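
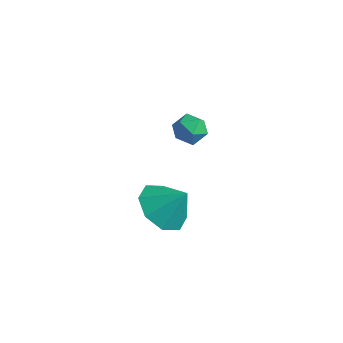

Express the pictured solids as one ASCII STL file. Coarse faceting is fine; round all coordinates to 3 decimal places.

solid 
facet normal -0.204 0.098 0.974
outer loop
vertex -1.546 0.445 -0.732
vertex -1.289 -0.234 -0.61
vertex -0.835 0.344 -0.573
endloop
endfacet
facet normal -0.048 0.731 0.681
outer loop
vertex -1.546 0.445 -0.732
vertex -0.835 0.344 -0.573
vertex -1.03 0.821 -1.099
endloop
endfacet
facet normal -0.511 0.847 0.150
outer loop
vertex -1.546 0.445 -0.732
vertex -1.03 0.821 -1.099
vertex -1.605 0.538 -1.46
endloop
endfacet
facet normal -0.951 0.288 0.114
outer loop
vertex -1.546 0.445 -0.732
vertex -1.605 0.538 -1.46
vertex -1.766 -0.114 -1.158
endloop
endfacet
facet normal -0.761 -0.176 0.624
outer loop
vertex -1.546 0.445 -0.732
vertex -1.766 -0.114 -1.158
vertex -1.289 -0.234 -0.61
endloop
endfacet
facet normal 0.606 0.688 0.400
outer loop
vertex -1.03 0.821 -1.099
vertex -0.835 0.344 -0.573
vertex -0.454 0.374 -1.202
endloop
endfacet
facet normal 0.354 -0.334 0.874
outer loop
vertex -0.835 0.344 -0.573
vertex -1.289 -0.234 -0.61
vertex -0.615 -0.278 -0.9
endloop
endfacet
facet normal -0.549 -0.778 0.307
outer loop
vertex -1.289 -0.234 -0.61
vertex -1.766 -0.114 -1.158
vertex -1.19 -0.561 -1.261
endloop
endfacet
facet normal -0.854 -0.029 -0.519
outer loop
vertex -1.766 -0.114 -1.158
vertex -1.605 0.538 -1.46
vertex -1.385 -0.084 -1.787
endloop
endfacet
facet normal -0.141 0.876 -0.461
outer loop
vertex -1.605 0.538 -1.46
vertex -1.03 0.821 -1.099
vertex -0.931 0.494 -1.75
endloop
endfacet
facet normal 0.951 -0.288 -0.114
outer loop
vertex -0.674 -0.185 -1.628
vertex -0.454 0.374 -1.202
vertex -0.615 -0.278 -0.9
endloop
endfacet
facet normal 0.511 -0.847 -0.150
outer loop
vertex -0.674 -0.185 -1.628
vertex -0.615 -0.278 -0.9
vertex -1.19 -0.561 -1.261
endloop
endfacet
facet normal 0.048 -0.731 -0.681
outer loop
vertex -0.674 -0.185 -1.628
vertex -1.19 -0.561 -1.261
vertex -1.385 -0.084 -1.787
endloop
endfacet
facet normal 0.204 -0.098 -0.974
outer loop
vertex -0.674 -0.185 -1.628
vertex -1.385 -0.084 -1.787
vertex -0.931 0.494 -1.75
endloop
endfacet
facet normal 0.761 0.176 -0.624
outer loop
vertex -0.674 -0.185 -1.628
vertex -0.931 0.494 -1.75
vertex -0.454 0.374 -1.202
endloop
endfacet
facet normal 0.854 0.029 0.519
outer loop
vertex -0.615 -0.278 -0.9
vertex -0.454 0.374 -1.202
vertex -0.835 0.344 -0.573
endloop
endfacet
facet normal 0.141 -0.876 0.461
outer loop
vertex -1.19 -0.561 -1.261
vertex -0.615 -0.278 -0.9
vertex -1.289 -0.234 -0.61
endloop
endfacet
facet normal -0.606 -0.688 -0.400
outer loop
vertex -1.385 -0.084 -1.787
vertex -1.19 -0.561 -1.261
vertex -1.766 -0.114 -1.158
endloop
endfacet
facet normal -0.354 0.334 -0.874
outer loop
vertex -0.931 0.494 -1.75
vertex -1.385 -0.084 -1.787
vertex -1.605 0.538 -1.46
endloop
endfacet
facet normal 0.549 0.778 -0.307
outer loop
vertex -0.454 0.374 -1.202
vertex -0.931 0.494 -1.75
vertex -1.03 0.821 -1.099
endloop
endfacet
facet normal -0.565 -0.315 -0.763
outer loop
vertex 2.27 -4.194 -1.693
vertex 1.394 -4.09 -1.087
vertex 1.934 -3.449 -1.752
endloop
endfacet
facet normal 0.912 0.406 -0.062
outer loop
vertex 2.27 -4.194 -1.693
vertex 1.934 -3.449 -1.752
vertex 2.146 -3.67 -0.073
endloop
endfacet
facet normal -0.565 -0.316 -0.763
outer loop
vertex 1.934 -3.449 -1.752
vertex 1.394 -4.09 -1.087
vertex 1.282 -3.08 -1.422
endloop
endfacet
facet normal 0.510 0.859 0.049
outer loop
vertex 1.934 -3.449 -1.752
vertex 1.282 -3.08 -1.422
vertex 2.146 -3.67 -0.073
endloop
endfacet
facet normal -0.565 -0.316 -0.763
outer loop
vertex 1.282 -3.08 -1.422
vertex 1.394 -4.09 -1.087
vertex 0.696 -3.303 -0.896
endloop
endfacet
facet normal 0.007 0.918 0.397
outer loop
vertex 1.282 -3.08 -1.422
vertex 0.696 -3.303 -0.896
vertex 2.146 -3.67 -0.073
endloop
endfacet
facet normal -0.565 -0.316 -0.762
outer loop
vertex 0.696 -3.303 -0.896
vertex 1.394 -4.09 -1.087
vertex 0.519 -3.986 -0.481
endloop
endfacet
facet normal -0.302 0.551 0.778
outer loop
vertex 0.696 -3.303 -0.896
vertex 0.519 -3.986 -0.481
vertex 2.146 -3.67 -0.073
endloop
endfacet
facet normal -0.565 -0.316 -0.762
outer loop
vertex 0.519 -3.986 -0.481
vertex 1.394 -4.09 -1.087
vertex 0.854 -4.731 -0.421
endloop
endfacet
facet normal -0.238 -0.029 0.971
outer loop
vertex 0.519 -3.986 -0.481
vertex 0.854 -4.731 -0.421
vertex 2.146 -3.67 -0.073
endloop
endfacet
facet normal -0.565 -0.316 -0.762
outer loop
vertex 0.854 -4.731 -0.421
vertex 1.394 -4.09 -1.087
vertex 1.507 -5.1 -0.752
endloop
endfacet
facet normal 0.164 -0.482 0.861
outer loop
vertex 0.854 -4.731 -0.421
vertex 1.507 -5.1 -0.752
vertex 2.146 -3.67 -0.073
endloop
endfacet
facet normal -0.565 -0.316 -0.762
outer loop
vertex 1.507 -5.1 -0.752
vertex 1.394 -4.09 -1.087
vertex 2.093 -4.878 -1.278
endloop
endfacet
facet normal 0.666 -0.541 0.513
outer loop
vertex 1.507 -5.1 -0.752
vertex 2.093 -4.878 -1.278
vertex 2.146 -3.67 -0.073
endloop
endfacet
facet normal -0.565 -0.316 -0.762
outer loop
vertex 2.093 -4.878 -1.278
vertex 1.394 -4.09 -1.087
vertex 2.27 -4.194 -1.693
endloop
endfacet
facet normal 0.976 -0.173 0.131
outer loop
vertex 2.093 -4.878 -1.278
vertex 2.27 -4.194 -1.693
vertex 2.146 -3.67 -0.073
endloop
endfacet

endsolid


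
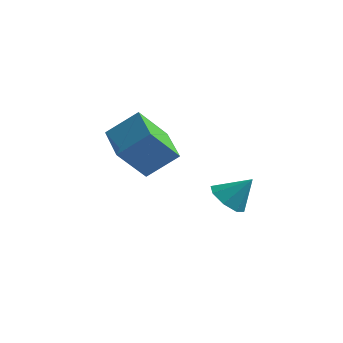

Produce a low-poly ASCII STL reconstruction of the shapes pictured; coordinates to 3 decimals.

solid 
facet normal -0.611 -0.279 -0.741
outer loop
vertex 2.723 2.936 -4.727
vertex 2.276 2.25 -4.101
vertex 2.11 3.239 -4.336
endloop
endfacet
facet normal 0.432 0.902 -0.021
outer loop
vertex 2.723 2.936 -4.727
vertex 2.11 3.239 -4.336
vertex 3.284 2.71 -2.879
endloop
endfacet
facet normal -0.611 -0.279 -0.741
outer loop
vertex 2.11 3.239 -4.336
vertex 2.276 2.25 -4.101
vertex 1.594 2.964 -3.807
endloop
endfacet
facet normal -0.080 0.914 0.397
outer loop
vertex 2.11 3.239 -4.336
vertex 1.594 2.964 -3.807
vertex 3.284 2.71 -2.879
endloop
endfacet
facet normal -0.611 -0.278 -0.741
outer loop
vertex 1.594 2.964 -3.807
vertex 2.276 2.25 -4.101
vertex 1.478 2.27 -3.451
endloop
endfacet
facet normal -0.369 0.472 0.801
outer loop
vertex 1.594 2.964 -3.807
vertex 1.478 2.27 -3.451
vertex 3.284 2.71 -2.879
endloop
endfacet
facet normal -0.611 -0.278 -0.741
outer loop
vertex 1.478 2.27 -3.451
vertex 2.276 2.25 -4.101
vertex 1.829 1.565 -3.476
endloop
endfacet
facet normal -0.261 -0.164 0.951
outer loop
vertex 1.478 2.27 -3.451
vertex 1.829 1.565 -3.476
vertex 3.284 2.71 -2.879
endloop
endfacet
facet normal -0.611 -0.278 -0.741
outer loop
vertex 1.829 1.565 -3.476
vertex 2.276 2.25 -4.101
vertex 2.442 1.261 -3.867
endloop
endfacet
facet normal 0.177 -0.623 0.762
outer loop
vertex 1.829 1.565 -3.476
vertex 2.442 1.261 -3.867
vertex 3.284 2.71 -2.879
endloop
endfacet
facet normal -0.611 -0.278 -0.741
outer loop
vertex 2.442 1.261 -3.867
vertex 2.276 2.25 -4.101
vertex 2.958 1.537 -4.396
endloop
endfacet
facet normal 0.692 -0.636 0.343
outer loop
vertex 2.442 1.261 -3.867
vertex 2.958 1.537 -4.396
vertex 3.284 2.71 -2.879
endloop
endfacet
facet normal -0.611 -0.278 -0.741
outer loop
vertex 2.958 1.537 -4.396
vertex 2.276 2.25 -4.101
vertex 3.074 2.23 -4.752
endloop
endfacet
facet normal 0.979 -0.195 -0.060
outer loop
vertex 2.958 1.537 -4.396
vertex 3.074 2.23 -4.752
vertex 3.284 2.71 -2.879
endloop
endfacet
facet normal -0.611 -0.278 -0.741
outer loop
vertex 3.074 2.23 -4.752
vertex 2.276 2.25 -4.101
vertex 2.723 2.936 -4.727
endloop
endfacet
facet normal 0.872 0.441 -0.211
outer loop
vertex 3.074 2.23 -4.752
vertex 2.723 2.936 -4.727
vertex 3.284 2.71 -2.879
endloop
endfacet
facet normal -0.430 -0.473 0.769
outer loop
vertex 0.675 -2.836 2.126
vertex -0.518 -1.215 2.456
vertex -0.57 -3.524 1.006
endloop
endfacet
facet normal 0.585 -0.795 -0.162
outer loop
vertex 0.338 -2.525 -0.616
vertex 0.675 -2.836 2.126
vertex -0.57 -3.524 1.006
endloop
endfacet
facet normal -0.431 -0.473 0.769
outer loop
vertex -0.57 -3.524 1.006
vertex -0.518 -1.215 2.456
vertex -1.763 -1.902 1.336
endloop
endfacet
facet normal -0.688 -0.380 -0.619
outer loop
vertex -1.763 -1.902 1.336
vertex 0.338 -2.525 -0.616
vertex -0.57 -3.524 1.006
endloop
endfacet
facet normal 0.687 0.380 0.619
outer loop
vertex 0.675 -2.836 2.126
vertex 0.39 -0.216 0.834
vertex -0.518 -1.215 2.456
endloop
endfacet
facet normal 0.584 -0.795 -0.162
outer loop
vertex 1.583 -1.838 0.504
vertex 0.675 -2.836 2.126
vertex 0.338 -2.525 -0.616
endloop
endfacet
facet normal 0.688 0.380 0.619
outer loop
vertex 1.583 -1.838 0.504
vertex 0.39 -0.216 0.834
vertex 0.675 -2.836 2.126
endloop
endfacet
facet normal -0.585 0.795 0.162
outer loop
vertex -0.518 -1.215 2.456
vertex 0.39 -0.216 0.834
vertex -1.763 -1.902 1.336
endloop
endfacet
facet normal -0.688 -0.380 -0.619
outer loop
vertex -0.855 -0.904 -0.286
vertex 0.338 -2.525 -0.616
vertex -1.763 -1.902 1.336
endloop
endfacet
facet normal -0.585 0.795 0.162
outer loop
vertex -1.763 -1.902 1.336
vertex 0.39 -0.216 0.834
vertex -0.855 -0.904 -0.286
endloop
endfacet
facet normal 0.430 0.473 -0.769
outer loop
vertex -0.855 -0.904 -0.286
vertex 1.583 -1.838 0.504
vertex 0.338 -2.525 -0.616
endloop
endfacet
facet normal 0.430 0.473 -0.769
outer loop
vertex 0.39 -0.216 0.834
vertex 1.583 -1.838 0.504
vertex -0.855 -0.904 -0.286
endloop
endfacet

endsolid


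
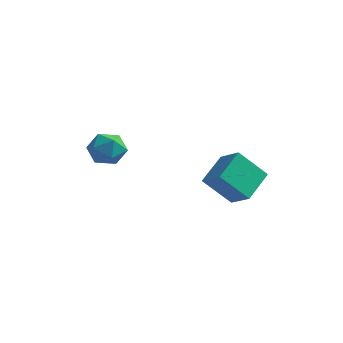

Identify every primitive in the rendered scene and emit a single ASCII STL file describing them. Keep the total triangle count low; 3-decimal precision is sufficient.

solid 
facet normal -0.793 0.325 -0.515
outer loop
vertex -0.197 -2.527 -1.96
vertex -0.116 -1.403 -1.375
vertex 0.602 -2.089 -2.914
endloop
endfacet
facet normal -0.064 -0.886 -0.460
outer loop
vertex 1.356 -2.397 -2.425
vertex -0.197 -2.527 -1.96
vertex 0.602 -2.089 -2.914
endloop
endfacet
facet normal -0.793 0.326 -0.515
outer loop
vertex 0.602 -2.089 -2.914
vertex -0.116 -1.403 -1.375
vertex 0.684 -0.964 -2.329
endloop
endfacet
facet normal 0.605 0.332 -0.724
outer loop
vertex 0.684 -0.964 -2.329
vertex 1.356 -2.397 -2.425
vertex 0.602 -2.089 -2.914
endloop
endfacet
facet normal -0.605 -0.333 0.723
outer loop
vertex -0.197 -2.527 -1.96
vertex 0.638 -1.711 -0.886
vertex -0.116 -1.403 -1.375
endloop
endfacet
facet normal -0.064 -0.885 -0.461
outer loop
vertex 0.556 -2.836 -1.471
vertex -0.197 -2.527 -1.96
vertex 1.356 -2.397 -2.425
endloop
endfacet
facet normal -0.606 -0.332 0.723
outer loop
vertex 0.556 -2.836 -1.471
vertex 0.638 -1.711 -0.886
vertex -0.197 -2.527 -1.96
endloop
endfacet
facet normal 0.063 0.885 0.460
outer loop
vertex -0.116 -1.403 -1.375
vertex 0.638 -1.711 -0.886
vertex 0.684 -0.964 -2.329
endloop
endfacet
facet normal 0.606 0.333 -0.723
outer loop
vertex 1.437 -1.273 -1.84
vertex 1.356 -2.397 -2.425
vertex 0.684 -0.964 -2.329
endloop
endfacet
facet normal 0.064 0.885 0.460
outer loop
vertex 0.684 -0.964 -2.329
vertex 0.638 -1.711 -0.886
vertex 1.437 -1.273 -1.84
endloop
endfacet
facet normal 0.793 -0.325 0.515
outer loop
vertex 1.437 -1.273 -1.84
vertex 0.556 -2.836 -1.471
vertex 1.356 -2.397 -2.425
endloop
endfacet
facet normal 0.793 -0.326 0.515
outer loop
vertex 0.638 -1.711 -0.886
vertex 0.556 -2.836 -1.471
vertex 1.437 -1.273 -1.84
endloop
endfacet
facet normal -0.373 0.603 0.705
outer loop
vertex -3.554 -2.792 -0.81
vertex -3.421 -3.273 -0.328
vertex -2.942 -2.796 -0.483
endloop
endfacet
facet normal -0.086 0.981 0.173
outer loop
vertex -3.554 -2.792 -0.81
vertex -2.942 -2.796 -0.483
vertex -2.97 -2.678 -1.167
endloop
endfacet
facet normal -0.420 0.798 -0.432
outer loop
vertex -3.554 -2.792 -0.81
vertex -2.97 -2.678 -1.167
vertex -3.466 -3.083 -1.433
endloop
endfacet
facet normal -0.912 0.308 -0.272
outer loop
vertex -3.554 -2.792 -0.81
vertex -3.466 -3.083 -1.433
vertex -3.745 -3.451 -0.915
endloop
endfacet
facet normal -0.883 0.187 0.431
outer loop
vertex -3.554 -2.792 -0.81
vertex -3.745 -3.451 -0.915
vertex -3.421 -3.273 -0.328
endloop
endfacet
facet normal 0.599 0.793 0.112
outer loop
vertex -2.97 -2.678 -1.167
vertex -2.942 -2.796 -0.483
vertex -2.475 -3.089 -0.905
endloop
endfacet
facet normal 0.136 0.180 0.974
outer loop
vertex -2.942 -2.796 -0.483
vertex -3.421 -3.273 -0.328
vertex -2.754 -3.457 -0.387
endloop
endfacet
facet normal -0.690 -0.493 0.530
outer loop
vertex -3.421 -3.273 -0.328
vertex -3.745 -3.451 -0.915
vertex -3.25 -3.862 -0.653
endloop
endfacet
facet normal -0.736 -0.298 -0.608
outer loop
vertex -3.745 -3.451 -0.915
vertex -3.466 -3.083 -1.433
vertex -3.278 -3.744 -1.337
endloop
endfacet
facet normal 0.060 0.496 -0.866
outer loop
vertex -3.466 -3.083 -1.433
vertex -2.97 -2.678 -1.167
vertex -2.799 -3.267 -1.492
endloop
endfacet
facet normal 0.912 -0.308 0.272
outer loop
vertex -2.666 -3.748 -1.01
vertex -2.475 -3.089 -0.905
vertex -2.754 -3.457 -0.387
endloop
endfacet
facet normal 0.420 -0.798 0.432
outer loop
vertex -2.666 -3.748 -1.01
vertex -2.754 -3.457 -0.387
vertex -3.25 -3.862 -0.653
endloop
endfacet
facet normal 0.086 -0.981 -0.173
outer loop
vertex -2.666 -3.748 -1.01
vertex -3.25 -3.862 -0.653
vertex -3.278 -3.744 -1.337
endloop
endfacet
facet normal 0.373 -0.603 -0.705
outer loop
vertex -2.666 -3.748 -1.01
vertex -3.278 -3.744 -1.337
vertex -2.799 -3.267 -1.492
endloop
endfacet
facet normal 0.883 -0.187 -0.431
outer loop
vertex -2.666 -3.748 -1.01
vertex -2.799 -3.267 -1.492
vertex -2.475 -3.089 -0.905
endloop
endfacet
facet normal 0.736 0.298 0.608
outer loop
vertex -2.754 -3.457 -0.387
vertex -2.475 -3.089 -0.905
vertex -2.942 -2.796 -0.483
endloop
endfacet
facet normal -0.060 -0.496 0.866
outer loop
vertex -3.25 -3.862 -0.653
vertex -2.754 -3.457 -0.387
vertex -3.421 -3.273 -0.328
endloop
endfacet
facet normal -0.599 -0.793 -0.112
outer loop
vertex -3.278 -3.744 -1.337
vertex -3.25 -3.862 -0.653
vertex -3.745 -3.451 -0.915
endloop
endfacet
facet normal -0.136 -0.180 -0.974
outer loop
vertex -2.799 -3.267 -1.492
vertex -3.278 -3.744 -1.337
vertex -3.466 -3.083 -1.433
endloop
endfacet
facet normal 0.690 0.493 -0.530
outer loop
vertex -2.475 -3.089 -0.905
vertex -2.799 -3.267 -1.492
vertex -2.97 -2.678 -1.167
endloop
endfacet

endsolid


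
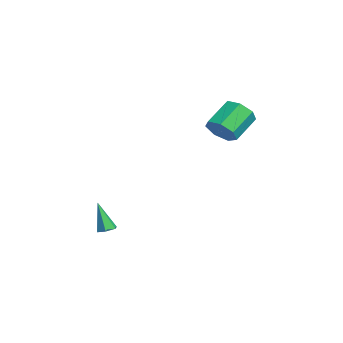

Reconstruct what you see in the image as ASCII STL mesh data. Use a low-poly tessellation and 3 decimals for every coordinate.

solid 
facet normal 0.509 -0.662 -0.550
outer loop
vertex -2.225 3.781 2.089
vertex -2.654 3.054 2.567
vertex -2.946 3.502 1.757
endloop
endfacet
facet normal 0.079 0.672 -0.736
outer loop
vertex -2.225 3.781 2.089
vertex -2.946 3.502 1.757
vertex -3.156 4.993 3.095
endloop
endfacet
facet normal 0.078 0.672 -0.737
outer loop
vertex -3.156 4.993 3.095
vertex -2.946 3.502 1.757
vertex -3.878 4.714 2.764
endloop
endfacet
facet normal -0.508 0.662 0.550
outer loop
vertex -3.156 4.993 3.095
vertex -3.878 4.714 2.764
vertex -3.586 4.266 3.573
endloop
endfacet
facet normal 0.509 -0.662 -0.550
outer loop
vertex -2.946 3.502 1.757
vertex -2.654 3.054 2.567
vertex -3.448 2.885 2.035
endloop
endfacet
facet normal -0.621 0.160 -0.767
outer loop
vertex -2.946 3.502 1.757
vertex -3.448 2.885 2.035
vertex -3.878 4.714 2.764
endloop
endfacet
facet normal -0.621 0.160 -0.767
outer loop
vertex -3.878 4.714 2.764
vertex -3.448 2.885 2.035
vertex -4.379 4.097 3.041
endloop
endfacet
facet normal -0.510 0.661 0.550
outer loop
vertex -3.878 4.714 2.764
vertex -4.379 4.097 3.041
vertex -3.586 4.266 3.573
endloop
endfacet
facet normal 0.509 -0.662 -0.550
outer loop
vertex -3.448 2.885 2.035
vertex -2.654 3.054 2.567
vertex -3.352 2.396 2.713
endloop
endfacet
facet normal -0.853 -0.473 -0.220
outer loop
vertex -3.448 2.885 2.035
vertex -3.352 2.396 2.713
vertex -4.379 4.097 3.041
endloop
endfacet
facet normal -0.853 -0.473 -0.220
outer loop
vertex -4.379 4.097 3.041
vertex -3.352 2.396 2.713
vertex -4.283 3.608 3.72
endloop
endfacet
facet normal -0.510 0.662 0.549
outer loop
vertex -4.379 4.097 3.041
vertex -4.283 3.608 3.72
vertex -3.586 4.266 3.573
endloop
endfacet
facet normal 0.509 -0.662 -0.550
outer loop
vertex -3.352 2.396 2.713
vertex -2.654 3.054 2.567
vertex -2.731 2.402 3.281
endloop
endfacet
facet normal -0.443 -0.749 0.492
outer loop
vertex -3.352 2.396 2.713
vertex -2.731 2.402 3.281
vertex -4.283 3.608 3.72
endloop
endfacet
facet normal -0.443 -0.749 0.493
outer loop
vertex -4.283 3.608 3.72
vertex -2.731 2.402 3.281
vertex -3.662 3.614 4.287
endloop
endfacet
facet normal -0.509 0.662 0.550
outer loop
vertex -4.283 3.608 3.72
vertex -3.662 3.614 4.287
vertex -3.586 4.266 3.573
endloop
endfacet
facet normal 0.509 -0.662 -0.550
outer loop
vertex -2.731 2.402 3.281
vertex -2.654 3.054 2.567
vertex -2.052 2.899 3.311
endloop
endfacet
facet normal 0.301 -0.462 0.835
outer loop
vertex -2.731 2.402 3.281
vertex -2.052 2.899 3.311
vertex -3.662 3.614 4.287
endloop
endfacet
facet normal 0.301 -0.462 0.835
outer loop
vertex -3.662 3.614 4.287
vertex -2.052 2.899 3.311
vertex -2.983 4.111 4.317
endloop
endfacet
facet normal -0.509 0.662 0.550
outer loop
vertex -3.662 3.614 4.287
vertex -2.983 4.111 4.317
vertex -3.586 4.266 3.573
endloop
endfacet
facet normal 0.510 -0.662 -0.550
outer loop
vertex -2.052 2.899 3.311
vertex -2.654 3.054 2.567
vertex -1.827 3.513 2.781
endloop
endfacet
facet normal 0.818 0.173 0.548
outer loop
vertex -2.052 2.899 3.311
vertex -1.827 3.513 2.781
vertex -2.983 4.111 4.317
endloop
endfacet
facet normal 0.818 0.173 0.548
outer loop
vertex -2.983 4.111 4.317
vertex -1.827 3.513 2.781
vertex -2.758 4.725 3.787
endloop
endfacet
facet normal -0.509 0.662 0.550
outer loop
vertex -2.983 4.111 4.317
vertex -2.758 4.725 3.787
vertex -3.586 4.266 3.573
endloop
endfacet
facet normal 0.510 -0.662 -0.550
outer loop
vertex -1.827 3.513 2.781
vertex -2.654 3.054 2.567
vertex -2.225 3.781 2.089
endloop
endfacet
facet normal 0.719 0.678 -0.151
outer loop
vertex -1.827 3.513 2.781
vertex -2.225 3.781 2.089
vertex -2.758 4.725 3.787
endloop
endfacet
facet normal 0.719 0.678 -0.151
outer loop
vertex -2.758 4.725 3.787
vertex -2.225 3.781 2.089
vertex -3.156 4.993 3.095
endloop
endfacet
facet normal -0.509 0.662 0.549
outer loop
vertex -2.758 4.725 3.787
vertex -3.156 4.993 3.095
vertex -3.586 4.266 3.573
endloop
endfacet
facet normal 0.277 0.210 -0.938
outer loop
vertex -2.538 -2.421 -3.861
vertex -2.895 -2.808 -4.053
vertex -3.065 -2.279 -3.985
endloop
endfacet
facet normal 0.115 0.860 0.497
outer loop
vertex -2.538 -2.421 -3.861
vertex -3.065 -2.279 -3.985
vertex -3.405 -3.192 -2.327
endloop
endfacet
facet normal 0.278 0.210 -0.938
outer loop
vertex -3.065 -2.279 -3.985
vertex -2.895 -2.808 -4.053
vertex -3.422 -2.665 -4.177
endloop
endfacet
facet normal -0.765 0.617 0.183
outer loop
vertex -3.065 -2.279 -3.985
vertex -3.422 -2.665 -4.177
vertex -3.405 -3.192 -2.327
endloop
endfacet
facet normal 0.277 0.207 -0.938
outer loop
vertex -3.422 -2.665 -4.177
vertex -2.895 -2.808 -4.053
vertex -3.252 -3.195 -4.244
endloop
endfacet
facet normal -0.952 -0.296 -0.076
outer loop
vertex -3.422 -2.665 -4.177
vertex -3.252 -3.195 -4.244
vertex -3.405 -3.192 -2.327
endloop
endfacet
facet normal 0.277 0.208 -0.938
outer loop
vertex -3.252 -3.195 -4.244
vertex -2.895 -2.808 -4.053
vertex -2.725 -3.337 -4.12
endloop
endfacet
facet normal -0.256 -0.966 -0.019
outer loop
vertex -3.252 -3.195 -4.244
vertex -2.725 -3.337 -4.12
vertex -3.405 -3.192 -2.327
endloop
endfacet
facet normal 0.277 0.208 -0.938
outer loop
vertex -2.725 -3.337 -4.12
vertex -2.895 -2.808 -4.053
vertex -2.368 -2.951 -3.929
endloop
endfacet
facet normal 0.624 -0.723 0.295
outer loop
vertex -2.725 -3.337 -4.12
vertex -2.368 -2.951 -3.929
vertex -3.405 -3.192 -2.327
endloop
endfacet
facet normal 0.277 0.209 -0.938
outer loop
vertex -2.368 -2.951 -3.929
vertex -2.895 -2.808 -4.053
vertex -2.538 -2.421 -3.861
endloop
endfacet
facet normal 0.811 0.189 0.553
outer loop
vertex -2.368 -2.951 -3.929
vertex -2.538 -2.421 -3.861
vertex -3.405 -3.192 -2.327
endloop
endfacet

endsolid


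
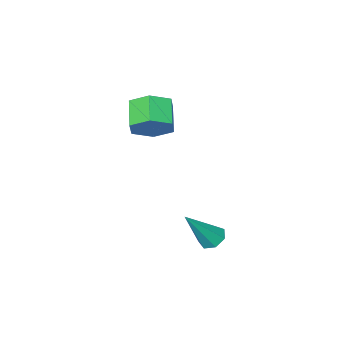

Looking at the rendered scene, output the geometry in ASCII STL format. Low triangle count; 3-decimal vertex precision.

solid 
facet normal 0.480 0.686 -0.547
outer loop
vertex 1.238 -2.478 -0.579
vertex 0.821 -1.868 -0.179
vertex 1.556 -2.142 0.122
endloop
endfacet
facet normal 0.791 -0.608 -0.068
outer loop
vertex 1.238 -2.478 -0.579
vertex 1.556 -2.142 0.122
vertex 0.676 -3.281 0.06
endloop
endfacet
facet normal 0.791 -0.608 -0.069
outer loop
vertex 0.676 -3.281 0.06
vertex 1.556 -2.142 0.122
vertex 0.994 -2.946 0.761
endloop
endfacet
facet normal -0.480 -0.687 0.546
outer loop
vertex 0.676 -3.281 0.06
vertex 0.994 -2.946 0.761
vertex 0.259 -2.672 0.459
endloop
endfacet
facet normal 0.480 0.687 -0.545
outer loop
vertex 1.556 -2.142 0.122
vertex 0.821 -1.868 -0.179
vertex 1.138 -1.533 0.522
endloop
endfacet
facet normal 0.723 0.043 0.690
outer loop
vertex 1.556 -2.142 0.122
vertex 1.138 -1.533 0.522
vertex 0.994 -2.946 0.761
endloop
endfacet
facet normal 0.723 0.043 0.690
outer loop
vertex 0.994 -2.946 0.761
vertex 1.138 -1.533 0.522
vertex 0.576 -2.336 1.161
endloop
endfacet
facet normal -0.480 -0.687 0.546
outer loop
vertex 0.994 -2.946 0.761
vertex 0.576 -2.336 1.161
vertex 0.259 -2.672 0.459
endloop
endfacet
facet normal 0.481 0.687 -0.545
outer loop
vertex 1.138 -1.533 0.522
vertex 0.821 -1.868 -0.179
vertex 0.404 -1.259 0.22
endloop
endfacet
facet normal -0.069 0.650 0.757
outer loop
vertex 1.138 -1.533 0.522
vertex 0.404 -1.259 0.22
vertex 0.576 -2.336 1.161
endloop
endfacet
facet normal -0.069 0.650 0.757
outer loop
vertex 0.576 -2.336 1.161
vertex 0.404 -1.259 0.22
vertex -0.158 -2.062 0.859
endloop
endfacet
facet normal -0.481 -0.686 0.546
outer loop
vertex 0.576 -2.336 1.161
vertex -0.158 -2.062 0.859
vertex 0.259 -2.672 0.459
endloop
endfacet
facet normal 0.480 0.687 -0.546
outer loop
vertex 0.404 -1.259 0.22
vertex 0.821 -1.868 -0.179
vertex 0.086 -1.594 -0.481
endloop
endfacet
facet normal -0.791 0.608 0.068
outer loop
vertex 0.404 -1.259 0.22
vertex 0.086 -1.594 -0.481
vertex -0.158 -2.062 0.859
endloop
endfacet
facet normal -0.792 0.607 0.068
outer loop
vertex -0.158 -2.062 0.859
vertex 0.086 -1.594 -0.481
vertex -0.476 -2.398 0.158
endloop
endfacet
facet normal -0.480 -0.686 0.547
outer loop
vertex -0.158 -2.062 0.859
vertex -0.476 -2.398 0.158
vertex 0.259 -2.672 0.459
endloop
endfacet
facet normal 0.480 0.687 -0.546
outer loop
vertex 0.086 -1.594 -0.481
vertex 0.821 -1.868 -0.179
vertex 0.504 -2.204 -0.881
endloop
endfacet
facet normal -0.723 -0.043 -0.690
outer loop
vertex 0.086 -1.594 -0.481
vertex 0.504 -2.204 -0.881
vertex -0.476 -2.398 0.158
endloop
endfacet
facet normal -0.723 -0.043 -0.690
outer loop
vertex -0.476 -2.398 0.158
vertex 0.504 -2.204 -0.881
vertex -0.058 -3.007 -0.242
endloop
endfacet
facet normal -0.480 -0.687 0.545
outer loop
vertex -0.476 -2.398 0.158
vertex -0.058 -3.007 -0.242
vertex 0.259 -2.672 0.459
endloop
endfacet
facet normal 0.481 0.686 -0.546
outer loop
vertex 0.504 -2.204 -0.881
vertex 0.821 -1.868 -0.179
vertex 1.238 -2.478 -0.579
endloop
endfacet
facet normal 0.069 -0.650 -0.757
outer loop
vertex 0.504 -2.204 -0.881
vertex 1.238 -2.478 -0.579
vertex -0.058 -3.007 -0.242
endloop
endfacet
facet normal 0.069 -0.650 -0.757
outer loop
vertex -0.058 -3.007 -0.242
vertex 1.238 -2.478 -0.579
vertex 0.676 -3.281 0.06
endloop
endfacet
facet normal -0.481 -0.687 0.545
outer loop
vertex -0.058 -3.007 -0.242
vertex 0.676 -3.281 0.06
vertex 0.259 -2.672 0.459
endloop
endfacet
facet normal -0.589 0.087 -0.803
outer loop
vertex 0.781 0.713 -4.514
vertex 0.465 1.058 -4.245
vertex 0.897 1.166 -4.55
endloop
endfacet
facet normal 0.897 -0.258 -0.359
outer loop
vertex 0.781 0.713 -4.514
vertex 0.897 1.166 -4.55
vertex 1.515 0.902 -2.815
endloop
endfacet
facet normal -0.589 0.088 -0.803
outer loop
vertex 0.897 1.166 -4.55
vertex 0.465 1.058 -4.245
vertex 0.688 1.537 -4.356
endloop
endfacet
facet normal 0.805 0.559 -0.202
outer loop
vertex 0.897 1.166 -4.55
vertex 0.688 1.537 -4.356
vertex 1.515 0.902 -2.815
endloop
endfacet
facet normal -0.589 0.088 -0.803
outer loop
vertex 0.688 1.537 -4.356
vertex 0.465 1.058 -4.245
vertex 0.311 1.548 -4.078
endloop
endfacet
facet normal 0.224 0.938 0.266
outer loop
vertex 0.688 1.537 -4.356
vertex 0.311 1.548 -4.078
vertex 1.515 0.902 -2.815
endloop
endfacet
facet normal -0.591 0.088 -0.802
outer loop
vertex 0.311 1.548 -4.078
vertex 0.465 1.058 -4.245
vertex 0.05 1.19 -3.925
endloop
endfacet
facet normal -0.408 0.594 0.693
outer loop
vertex 0.311 1.548 -4.078
vertex 0.05 1.19 -3.925
vertex 1.515 0.902 -2.815
endloop
endfacet
facet normal -0.591 0.087 -0.802
outer loop
vertex 0.05 1.19 -3.925
vertex 0.465 1.058 -4.245
vertex 0.102 0.733 -4.013
endloop
endfacet
facet normal -0.616 -0.216 0.757
outer loop
vertex 0.05 1.19 -3.925
vertex 0.102 0.733 -4.013
vertex 1.515 0.902 -2.815
endloop
endfacet
facet normal -0.590 0.087 -0.802
outer loop
vertex 0.102 0.733 -4.013
vertex 0.465 1.058 -4.245
vertex 0.427 0.521 -4.275
endloop
endfacet
facet normal -0.243 -0.879 0.410
outer loop
vertex 0.102 0.733 -4.013
vertex 0.427 0.521 -4.275
vertex 1.515 0.902 -2.815
endloop
endfacet
facet normal -0.589 0.087 -0.803
outer loop
vertex 0.427 0.521 -4.275
vertex 0.465 1.058 -4.245
vertex 0.781 0.713 -4.514
endloop
endfacet
facet normal 0.430 -0.899 -0.086
outer loop
vertex 0.427 0.521 -4.275
vertex 0.781 0.713 -4.514
vertex 1.515 0.902 -2.815
endloop
endfacet

endsolid


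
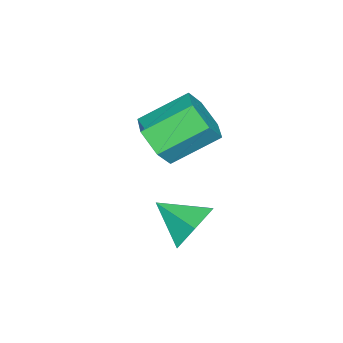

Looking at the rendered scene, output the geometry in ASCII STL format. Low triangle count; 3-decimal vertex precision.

solid 
facet normal 0.511 -0.686 -0.518
outer loop
vertex 1.637 -1.856 -2.594
vertex 0.781 -2.362 -2.768
vertex 1.085 -1.648 -3.414
endloop
endfacet
facet normal 0.664 0.698 -0.270
outer loop
vertex 1.637 -1.856 -2.594
vertex 1.085 -1.648 -3.414
vertex 0.636 -0.511 -1.578
endloop
endfacet
facet normal 0.664 0.698 -0.270
outer loop
vertex 0.636 -0.511 -1.578
vertex 1.085 -1.648 -3.414
vertex 0.084 -0.303 -2.398
endloop
endfacet
facet normal -0.511 0.686 0.518
outer loop
vertex 0.636 -0.511 -1.578
vertex 0.084 -0.303 -2.398
vertex -0.221 -1.018 -1.752
endloop
endfacet
facet normal 0.510 -0.686 -0.518
outer loop
vertex 1.085 -1.648 -3.414
vertex 0.781 -2.362 -2.768
vertex 0.229 -2.154 -3.587
endloop
endfacet
facet normal -0.142 0.527 -0.838
outer loop
vertex 1.085 -1.648 -3.414
vertex 0.229 -2.154 -3.587
vertex 0.084 -0.303 -2.398
endloop
endfacet
facet normal -0.142 0.527 -0.838
outer loop
vertex 0.084 -0.303 -2.398
vertex 0.229 -2.154 -3.587
vertex -0.773 -0.81 -2.572
endloop
endfacet
facet normal -0.511 0.686 0.518
outer loop
vertex 0.084 -0.303 -2.398
vertex -0.773 -0.81 -2.572
vertex -0.221 -1.018 -1.752
endloop
endfacet
facet normal 0.511 -0.686 -0.518
outer loop
vertex 0.229 -2.154 -3.587
vertex 0.781 -2.362 -2.768
vertex -0.076 -2.869 -2.942
endloop
endfacet
facet normal -0.805 -0.170 -0.569
outer loop
vertex 0.229 -2.154 -3.587
vertex -0.076 -2.869 -2.942
vertex -0.773 -0.81 -2.572
endloop
endfacet
facet normal -0.805 -0.171 -0.568
outer loop
vertex -0.773 -0.81 -2.572
vertex -0.076 -2.869 -2.942
vertex -1.077 -1.524 -1.926
endloop
endfacet
facet normal -0.511 0.686 0.518
outer loop
vertex -0.773 -0.81 -2.572
vertex -1.077 -1.524 -1.926
vertex -0.221 -1.018 -1.752
endloop
endfacet
facet normal 0.511 -0.686 -0.518
outer loop
vertex -0.076 -2.869 -2.942
vertex 0.781 -2.362 -2.768
vertex 0.476 -3.077 -2.122
endloop
endfacet
facet normal -0.664 -0.698 0.270
outer loop
vertex -0.076 -2.869 -2.942
vertex 0.476 -3.077 -2.122
vertex -1.077 -1.524 -1.926
endloop
endfacet
facet normal -0.664 -0.698 0.270
outer loop
vertex -1.077 -1.524 -1.926
vertex 0.476 -3.077 -2.122
vertex -0.525 -1.732 -1.106
endloop
endfacet
facet normal -0.511 0.686 0.518
outer loop
vertex -1.077 -1.524 -1.926
vertex -0.525 -1.732 -1.106
vertex -0.221 -1.018 -1.752
endloop
endfacet
facet normal 0.511 -0.686 -0.518
outer loop
vertex 0.476 -3.077 -2.122
vertex 0.781 -2.362 -2.768
vertex 1.333 -2.57 -1.948
endloop
endfacet
facet normal 0.142 -0.527 0.838
outer loop
vertex 0.476 -3.077 -2.122
vertex 1.333 -2.57 -1.948
vertex -0.525 -1.732 -1.106
endloop
endfacet
facet normal 0.142 -0.527 0.838
outer loop
vertex -0.525 -1.732 -1.106
vertex 1.333 -2.57 -1.948
vertex 0.331 -1.226 -0.933
endloop
endfacet
facet normal -0.510 0.686 0.518
outer loop
vertex -0.525 -1.732 -1.106
vertex 0.331 -1.226 -0.933
vertex -0.221 -1.018 -1.752
endloop
endfacet
facet normal 0.511 -0.686 -0.518
outer loop
vertex 1.333 -2.57 -1.948
vertex 0.781 -2.362 -2.768
vertex 1.637 -1.856 -2.594
endloop
endfacet
facet normal 0.805 0.171 0.568
outer loop
vertex 1.333 -2.57 -1.948
vertex 1.637 -1.856 -2.594
vertex 0.331 -1.226 -0.933
endloop
endfacet
facet normal 0.805 0.170 0.569
outer loop
vertex 0.331 -1.226 -0.933
vertex 1.637 -1.856 -2.594
vertex 0.636 -0.511 -1.578
endloop
endfacet
facet normal -0.511 0.686 0.518
outer loop
vertex 0.331 -1.226 -0.933
vertex 0.636 -0.511 -1.578
vertex -0.221 -1.018 -1.752
endloop
endfacet
facet normal 0.063 0.895 -0.441
outer loop
vertex 3.472 -0.332 -5.175
vertex 3.178 0.13 -4.279
vertex 4.196 -0.038 -4.475
endloop
endfacet
facet normal 0.589 -0.753 -0.293
outer loop
vertex 3.472 -0.332 -5.175
vertex 4.196 -0.038 -4.475
vertex 3.082 -1.25 -3.601
endloop
endfacet
facet normal 0.063 0.895 -0.441
outer loop
vertex 4.196 -0.038 -4.475
vertex 3.178 0.13 -4.279
vertex 3.903 0.424 -3.578
endloop
endfacet
facet normal 0.793 -0.395 0.463
outer loop
vertex 4.196 -0.038 -4.475
vertex 3.903 0.424 -3.578
vertex 3.082 -1.25 -3.601
endloop
endfacet
facet normal 0.063 0.896 -0.440
outer loop
vertex 3.903 0.424 -3.578
vertex 3.178 0.13 -4.279
vertex 2.885 0.591 -3.383
endloop
endfacet
facet normal 0.172 -0.098 0.980
outer loop
vertex 3.903 0.424 -3.578
vertex 2.885 0.591 -3.383
vertex 3.082 -1.25 -3.601
endloop
endfacet
facet normal 0.063 0.896 -0.440
outer loop
vertex 2.885 0.591 -3.383
vertex 3.178 0.13 -4.279
vertex 2.16 0.297 -4.084
endloop
endfacet
facet normal -0.653 -0.158 0.741
outer loop
vertex 2.885 0.591 -3.383
vertex 2.16 0.297 -4.084
vertex 3.082 -1.25 -3.601
endloop
endfacet
facet normal 0.063 0.896 -0.440
outer loop
vertex 2.16 0.297 -4.084
vertex 3.178 0.13 -4.279
vertex 2.454 -0.164 -4.98
endloop
endfacet
facet normal -0.857 -0.516 -0.016
outer loop
vertex 2.16 0.297 -4.084
vertex 2.454 -0.164 -4.98
vertex 3.082 -1.25 -3.601
endloop
endfacet
facet normal 0.063 0.895 -0.441
outer loop
vertex 2.454 -0.164 -4.98
vertex 3.178 0.13 -4.279
vertex 3.472 -0.332 -5.175
endloop
endfacet
facet normal -0.236 -0.813 -0.533
outer loop
vertex 2.454 -0.164 -4.98
vertex 3.472 -0.332 -5.175
vertex 3.082 -1.25 -3.601
endloop
endfacet

endsolid


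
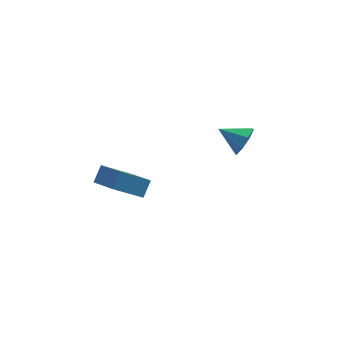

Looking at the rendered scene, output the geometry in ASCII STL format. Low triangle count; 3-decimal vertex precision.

solid 
facet normal 0.790 -0.437 -0.429
outer loop
vertex 2.813 3.249 -1.481
vertex 2.394 3.167 -2.169
vertex 2.878 3.737 -1.858
endloop
endfacet
facet normal 0.128 0.596 0.793
outer loop
vertex 2.813 3.249 -1.481
vertex 2.878 3.737 -1.858
vertex 1.366 3.733 -1.611
endloop
endfacet
facet normal 0.790 -0.437 -0.430
outer loop
vertex 2.878 3.737 -1.858
vertex 2.394 3.167 -2.169
vertex 2.659 3.891 -2.417
endloop
endfacet
facet normal 0.039 0.967 0.251
outer loop
vertex 2.878 3.737 -1.858
vertex 2.659 3.891 -2.417
vertex 1.366 3.733 -1.611
endloop
endfacet
facet normal 0.791 -0.436 -0.429
outer loop
vertex 2.659 3.891 -2.417
vertex 2.394 3.167 -2.169
vertex 2.285 3.62 -2.831
endloop
endfacet
facet normal -0.305 0.899 -0.313
outer loop
vertex 2.659 3.891 -2.417
vertex 2.285 3.62 -2.831
vertex 1.366 3.733 -1.611
endloop
endfacet
facet normal 0.791 -0.437 -0.429
outer loop
vertex 2.285 3.62 -2.831
vertex 2.394 3.167 -2.169
vertex 1.975 3.084 -2.857
endloop
endfacet
facet normal -0.700 0.433 -0.568
outer loop
vertex 2.285 3.62 -2.831
vertex 1.975 3.084 -2.857
vertex 1.366 3.733 -1.611
endloop
endfacet
facet normal 0.791 -0.435 -0.429
outer loop
vertex 1.975 3.084 -2.857
vertex 2.394 3.167 -2.169
vertex 1.911 2.596 -2.48
endloop
endfacet
facet normal -0.917 -0.161 -0.364
outer loop
vertex 1.975 3.084 -2.857
vertex 1.911 2.596 -2.48
vertex 1.366 3.733 -1.611
endloop
endfacet
facet normal 0.791 -0.435 -0.430
outer loop
vertex 1.911 2.596 -2.48
vertex 2.394 3.167 -2.169
vertex 2.13 2.442 -1.921
endloop
endfacet
facet normal -0.828 -0.532 0.178
outer loop
vertex 1.911 2.596 -2.48
vertex 2.13 2.442 -1.921
vertex 1.366 3.733 -1.611
endloop
endfacet
facet normal 0.791 -0.435 -0.430
outer loop
vertex 2.13 2.442 -1.921
vertex 2.394 3.167 -2.169
vertex 2.504 2.713 -1.507
endloop
endfacet
facet normal -0.484 -0.465 0.741
outer loop
vertex 2.13 2.442 -1.921
vertex 2.504 2.713 -1.507
vertex 1.366 3.733 -1.611
endloop
endfacet
facet normal 0.791 -0.435 -0.430
outer loop
vertex 2.504 2.713 -1.507
vertex 2.394 3.167 -2.169
vertex 2.813 3.249 -1.481
endloop
endfacet
facet normal -0.089 0.003 0.996
outer loop
vertex 2.504 2.713 -1.507
vertex 2.813 3.249 -1.481
vertex 1.366 3.733 -1.611
endloop
endfacet
facet normal -0.459 -0.579 -0.674
outer loop
vertex -2.32 1.59 -3.69
vertex -3.65 1.366 -2.591
vertex -2.963 2.733 -4.235
endloop
endfacet
facet normal 0.764 0.129 -0.632
outer loop
vertex -2.55 3.254 -3.629
vertex -2.32 1.59 -3.69
vertex -2.963 2.733 -4.235
endloop
endfacet
facet normal -0.459 -0.580 -0.674
outer loop
vertex -2.963 2.733 -4.235
vertex -3.65 1.366 -2.591
vertex -4.293 2.508 -3.136
endloop
endfacet
facet normal -0.453 0.805 -0.383
outer loop
vertex -4.293 2.508 -3.136
vertex -2.55 3.254 -3.629
vertex -2.963 2.733 -4.235
endloop
endfacet
facet normal 0.453 -0.805 0.384
outer loop
vertex -2.32 1.59 -3.69
vertex -3.237 1.887 -1.985
vertex -3.65 1.366 -2.591
endloop
endfacet
facet normal 0.764 0.129 -0.632
outer loop
vertex -1.907 2.112 -3.084
vertex -2.32 1.59 -3.69
vertex -2.55 3.254 -3.629
endloop
endfacet
facet normal 0.453 -0.804 0.384
outer loop
vertex -1.907 2.112 -3.084
vertex -3.237 1.887 -1.985
vertex -2.32 1.59 -3.69
endloop
endfacet
facet normal -0.764 -0.129 0.632
outer loop
vertex -3.65 1.366 -2.591
vertex -3.237 1.887 -1.985
vertex -4.293 2.508 -3.136
endloop
endfacet
facet normal -0.453 0.804 -0.384
outer loop
vertex -3.88 3.03 -2.53
vertex -2.55 3.254 -3.629
vertex -4.293 2.508 -3.136
endloop
endfacet
facet normal -0.764 -0.129 0.632
outer loop
vertex -4.293 2.508 -3.136
vertex -3.237 1.887 -1.985
vertex -3.88 3.03 -2.53
endloop
endfacet
facet normal 0.459 0.580 0.673
outer loop
vertex -3.88 3.03 -2.53
vertex -1.907 2.112 -3.084
vertex -2.55 3.254 -3.629
endloop
endfacet
facet normal 0.459 0.579 0.674
outer loop
vertex -3.237 1.887 -1.985
vertex -1.907 2.112 -3.084
vertex -3.88 3.03 -2.53
endloop
endfacet

endsolid


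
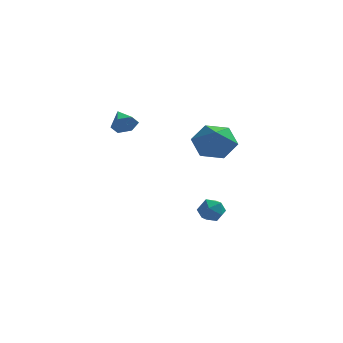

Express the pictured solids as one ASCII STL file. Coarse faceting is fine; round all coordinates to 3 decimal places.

solid 
facet normal 0.362 -0.846 -0.391
outer loop
vertex -0.021 -0.12 2.916
vertex -0.323 -0.015 2.409
vertex 0.236 0.194 2.475
endloop
endfacet
facet normal 0.575 0.470 0.670
outer loop
vertex -0.021 -0.12 2.916
vertex 0.236 0.194 2.475
vertex -0.697 0.855 2.811
endloop
endfacet
facet normal 0.362 -0.846 -0.390
outer loop
vertex 0.236 0.194 2.475
vertex -0.323 -0.015 2.409
vertex -0.066 0.299 1.967
endloop
endfacet
facet normal 0.536 0.831 -0.147
outer loop
vertex 0.236 0.194 2.475
vertex -0.066 0.299 1.967
vertex -0.697 0.855 2.811
endloop
endfacet
facet normal 0.363 -0.846 -0.390
outer loop
vertex -0.066 0.299 1.967
vertex -0.323 -0.015 2.409
vertex -0.624 0.09 1.901
endloop
endfacet
facet normal -0.202 0.742 -0.640
outer loop
vertex -0.066 0.299 1.967
vertex -0.624 0.09 1.901
vertex -0.697 0.855 2.811
endloop
endfacet
facet normal 0.365 -0.845 -0.391
outer loop
vertex -0.624 0.09 1.901
vertex -0.323 -0.015 2.409
vertex -0.881 -0.225 2.342
endloop
endfacet
facet normal -0.902 0.292 -0.318
outer loop
vertex -0.624 0.09 1.901
vertex -0.881 -0.225 2.342
vertex -0.697 0.855 2.811
endloop
endfacet
facet normal 0.365 -0.845 -0.392
outer loop
vertex -0.881 -0.225 2.342
vertex -0.323 -0.015 2.409
vertex -0.579 -0.33 2.85
endloop
endfacet
facet normal -0.864 -0.070 0.499
outer loop
vertex -0.881 -0.225 2.342
vertex -0.579 -0.33 2.85
vertex -0.697 0.855 2.811
endloop
endfacet
facet normal 0.364 -0.845 -0.392
outer loop
vertex -0.579 -0.33 2.85
vertex -0.323 -0.015 2.409
vertex -0.021 -0.12 2.916
endloop
endfacet
facet normal -0.125 0.020 0.992
outer loop
vertex -0.579 -0.33 2.85
vertex -0.021 -0.12 2.916
vertex -0.697 0.855 2.811
endloop
endfacet
facet normal 0.229 0.373 0.899
outer loop
vertex 3.314 2.766 -3.219
vertex 2.888 2.319 -2.925
vertex 3.544 2.153 -3.023
endloop
endfacet
facet normal 0.780 0.436 0.449
outer loop
vertex 3.314 2.766 -3.219
vertex 3.544 2.153 -3.023
vertex 3.741 2.417 -3.622
endloop
endfacet
facet normal 0.562 0.819 -0.113
outer loop
vertex 3.314 2.766 -3.219
vertex 3.741 2.417 -3.622
vertex 3.207 2.746 -3.894
endloop
endfacet
facet normal -0.121 0.993 -0.010
outer loop
vertex 3.314 2.766 -3.219
vertex 3.207 2.746 -3.894
vertex 2.68 2.686 -3.463
endloop
endfacet
facet normal -0.327 0.717 0.616
outer loop
vertex 3.314 2.766 -3.219
vertex 2.68 2.686 -3.463
vertex 2.888 2.319 -2.925
endloop
endfacet
facet normal 0.952 -0.216 0.218
outer loop
vertex 3.741 2.417 -3.622
vertex 3.544 2.153 -3.023
vertex 3.58 1.754 -3.577
endloop
endfacet
facet normal 0.061 -0.318 0.946
outer loop
vertex 3.544 2.153 -3.023
vertex 2.888 2.319 -2.925
vertex 3.053 1.694 -3.146
endloop
endfacet
facet normal -0.841 0.237 0.487
outer loop
vertex 2.888 2.319 -2.925
vertex 2.68 2.686 -3.463
vertex 2.519 2.023 -3.418
endloop
endfacet
facet normal -0.507 0.683 -0.525
outer loop
vertex 2.68 2.686 -3.463
vertex 3.207 2.746 -3.894
vertex 2.716 2.287 -4.017
endloop
endfacet
facet normal 0.600 0.403 -0.691
outer loop
vertex 3.207 2.746 -3.894
vertex 3.741 2.417 -3.622
vertex 3.372 2.121 -4.115
endloop
endfacet
facet normal 0.121 -0.993 0.010
outer loop
vertex 2.946 1.674 -3.821
vertex 3.58 1.754 -3.577
vertex 3.053 1.694 -3.146
endloop
endfacet
facet normal -0.562 -0.819 0.113
outer loop
vertex 2.946 1.674 -3.821
vertex 3.053 1.694 -3.146
vertex 2.519 2.023 -3.418
endloop
endfacet
facet normal -0.780 -0.436 -0.449
outer loop
vertex 2.946 1.674 -3.821
vertex 2.519 2.023 -3.418
vertex 2.716 2.287 -4.017
endloop
endfacet
facet normal -0.229 -0.373 -0.899
outer loop
vertex 2.946 1.674 -3.821
vertex 2.716 2.287 -4.017
vertex 3.372 2.121 -4.115
endloop
endfacet
facet normal 0.327 -0.717 -0.616
outer loop
vertex 2.946 1.674 -3.821
vertex 3.372 2.121 -4.115
vertex 3.58 1.754 -3.577
endloop
endfacet
facet normal 0.507 -0.683 0.525
outer loop
vertex 3.053 1.694 -3.146
vertex 3.58 1.754 -3.577
vertex 3.544 2.153 -3.023
endloop
endfacet
facet normal -0.600 -0.403 0.691
outer loop
vertex 2.519 2.023 -3.418
vertex 3.053 1.694 -3.146
vertex 2.888 2.319 -2.925
endloop
endfacet
facet normal -0.952 0.216 -0.218
outer loop
vertex 2.716 2.287 -4.017
vertex 2.519 2.023 -3.418
vertex 2.68 2.686 -3.463
endloop
endfacet
facet normal -0.061 0.318 -0.946
outer loop
vertex 3.372 2.121 -4.115
vertex 2.716 2.287 -4.017
vertex 3.207 2.746 -3.894
endloop
endfacet
facet normal 0.841 -0.237 -0.487
outer loop
vertex 3.58 1.754 -3.577
vertex 3.372 2.121 -4.115
vertex 3.741 2.417 -3.622
endloop
endfacet
facet normal -0.068 0.743 -0.666
outer loop
vertex 4.229 2.574 0.31
vertex 3.225 2.582 0.421
vertex 3.803 3.163 1.011
endloop
endfacet
facet normal 0.828 -0.065 0.557
outer loop
vertex 4.229 2.574 0.31
vertex 3.803 3.163 1.011
vertex 3.335 1.378 1.499
endloop
endfacet
facet normal -0.068 0.743 -0.666
outer loop
vertex 3.803 3.163 1.011
vertex 3.225 2.582 0.421
vertex 2.799 3.171 1.122
endloop
endfacet
facet normal 0.109 0.236 0.966
outer loop
vertex 3.803 3.163 1.011
vertex 2.799 3.171 1.122
vertex 3.335 1.378 1.499
endloop
endfacet
facet normal -0.068 0.743 -0.666
outer loop
vertex 2.799 3.171 1.122
vertex 3.225 2.582 0.421
vertex 2.221 2.59 0.532
endloop
endfacet
facet normal -0.687 -0.053 0.725
outer loop
vertex 2.799 3.171 1.122
vertex 2.221 2.59 0.532
vertex 3.335 1.378 1.499
endloop
endfacet
facet normal -0.068 0.743 -0.666
outer loop
vertex 2.221 2.59 0.532
vertex 3.225 2.582 0.421
vertex 2.647 2.001 -0.169
endloop
endfacet
facet normal -0.763 -0.642 0.075
outer loop
vertex 2.221 2.59 0.532
vertex 2.647 2.001 -0.169
vertex 3.335 1.378 1.499
endloop
endfacet
facet normal -0.068 0.743 -0.666
outer loop
vertex 2.647 2.001 -0.169
vertex 3.225 2.582 0.421
vertex 3.651 1.993 -0.28
endloop
endfacet
facet normal -0.044 -0.942 -0.333
outer loop
vertex 2.647 2.001 -0.169
vertex 3.651 1.993 -0.28
vertex 3.335 1.378 1.499
endloop
endfacet
facet normal -0.068 0.743 -0.666
outer loop
vertex 3.651 1.993 -0.28
vertex 3.225 2.582 0.421
vertex 4.229 2.574 0.31
endloop
endfacet
facet normal 0.751 -0.653 -0.092
outer loop
vertex 3.651 1.993 -0.28
vertex 4.229 2.574 0.31
vertex 3.335 1.378 1.499
endloop
endfacet

endsolid


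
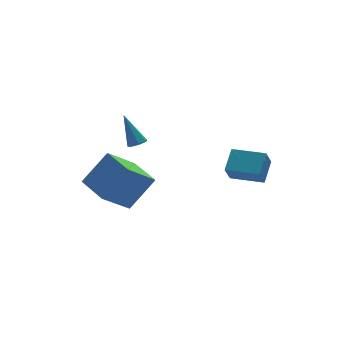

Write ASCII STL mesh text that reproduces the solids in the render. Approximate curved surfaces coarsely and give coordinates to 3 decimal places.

solid 
facet normal 0.242 -0.432 -0.869
outer loop
vertex -1.591 -0.599 2.637
vertex -1.926 -0.312 2.401
vertex -1.443 -0.219 2.489
endloop
endfacet
facet normal 0.821 -0.101 0.562
outer loop
vertex -1.591 -0.599 2.637
vertex -1.443 -0.219 2.489
vertex -2.354 0.452 3.939
endloop
endfacet
facet normal 0.241 -0.432 -0.869
outer loop
vertex -1.443 -0.219 2.489
vertex -1.926 -0.312 2.401
vertex -1.659 0.091 2.275
endloop
endfacet
facet normal 0.748 0.641 0.173
outer loop
vertex -1.443 -0.219 2.489
vertex -1.659 0.091 2.275
vertex -2.354 0.452 3.939
endloop
endfacet
facet normal 0.242 -0.432 -0.869
outer loop
vertex -1.659 0.091 2.275
vertex -1.926 -0.312 2.401
vertex -2.076 0.097 2.156
endloop
endfacet
facet normal 0.067 0.981 -0.185
outer loop
vertex -1.659 0.091 2.275
vertex -2.076 0.097 2.156
vertex -2.354 0.452 3.939
endloop
endfacet
facet normal 0.243 -0.431 -0.869
outer loop
vertex -2.076 0.097 2.156
vertex -1.926 -0.312 2.401
vertex -2.38 -0.205 2.221
endloop
endfacet
facet normal -0.709 0.662 -0.242
outer loop
vertex -2.076 0.097 2.156
vertex -2.38 -0.205 2.221
vertex -2.354 0.452 3.939
endloop
endfacet
facet normal 0.242 -0.432 -0.868
outer loop
vertex -2.38 -0.205 2.221
vertex -1.926 -0.312 2.401
vertex -2.343 -0.588 2.422
endloop
endfacet
facet normal -0.996 -0.074 0.043
outer loop
vertex -2.38 -0.205 2.221
vertex -2.343 -0.588 2.422
vertex -2.354 0.452 3.939
endloop
endfacet
facet normal 0.242 -0.432 -0.869
outer loop
vertex -2.343 -0.588 2.422
vertex -1.926 -0.312 2.401
vertex -1.992 -0.763 2.607
endloop
endfacet
facet normal -0.578 -0.675 0.459
outer loop
vertex -2.343 -0.588 2.422
vertex -1.992 -0.763 2.607
vertex -2.354 0.452 3.939
endloop
endfacet
facet normal 0.242 -0.432 -0.869
outer loop
vertex -1.992 -0.763 2.607
vertex -1.926 -0.312 2.401
vertex -1.591 -0.599 2.637
endloop
endfacet
facet normal 0.229 -0.687 0.689
outer loop
vertex -1.992 -0.763 2.607
vertex -1.591 -0.599 2.637
vertex -2.354 0.452 3.939
endloop
endfacet
facet normal -0.378 -0.412 0.829
outer loop
vertex 3.386 -2.968 2.305
vertex 2.081 -1.945 2.218
vertex 2.745 -3.848 1.576
endloop
endfacet
facet normal 0.786 -0.616 0.052
outer loop
vertex 3.179 -3.375 0.622
vertex 3.386 -2.968 2.305
vertex 2.745 -3.848 1.576
endloop
endfacet
facet normal -0.378 -0.412 0.829
outer loop
vertex 2.745 -3.848 1.576
vertex 2.081 -1.945 2.218
vertex 1.44 -2.825 1.489
endloop
endfacet
facet normal -0.490 -0.672 -0.556
outer loop
vertex 1.44 -2.825 1.489
vertex 3.179 -3.375 0.622
vertex 2.745 -3.848 1.576
endloop
endfacet
facet normal 0.490 0.672 0.556
outer loop
vertex 3.386 -2.968 2.305
vertex 2.515 -1.472 1.264
vertex 2.081 -1.945 2.218
endloop
endfacet
facet normal 0.786 -0.616 0.052
outer loop
vertex 3.82 -2.495 1.351
vertex 3.386 -2.968 2.305
vertex 3.179 -3.375 0.622
endloop
endfacet
facet normal 0.490 0.672 0.556
outer loop
vertex 3.82 -2.495 1.351
vertex 2.515 -1.472 1.264
vertex 3.386 -2.968 2.305
endloop
endfacet
facet normal -0.786 0.616 -0.052
outer loop
vertex 2.081 -1.945 2.218
vertex 2.515 -1.472 1.264
vertex 1.44 -2.825 1.489
endloop
endfacet
facet normal -0.490 -0.672 -0.556
outer loop
vertex 1.874 -2.352 0.535
vertex 3.179 -3.375 0.622
vertex 1.44 -2.825 1.489
endloop
endfacet
facet normal -0.786 0.616 -0.052
outer loop
vertex 1.44 -2.825 1.489
vertex 2.515 -1.472 1.264
vertex 1.874 -2.352 0.535
endloop
endfacet
facet normal 0.378 0.412 -0.829
outer loop
vertex 1.874 -2.352 0.535
vertex 3.82 -2.495 1.351
vertex 3.179 -3.375 0.622
endloop
endfacet
facet normal 0.378 0.412 -0.829
outer loop
vertex 2.515 -1.472 1.264
vertex 3.82 -2.495 1.351
vertex 1.874 -2.352 0.535
endloop
endfacet
facet normal -0.650 -0.125 -0.749
outer loop
vertex -3.205 1.436 -2.33
vertex -3.694 3.257 -2.209
vertex -1.691 1.936 -3.727
endloop
endfacet
facet normal 0.259 -0.964 -0.064
outer loop
vertex -0.306 2.203 -2.131
vertex -3.205 1.436 -2.33
vertex -1.691 1.936 -3.727
endloop
endfacet
facet normal -0.650 -0.125 -0.749
outer loop
vertex -1.691 1.936 -3.727
vertex -3.694 3.257 -2.209
vertex -2.181 3.758 -3.606
endloop
endfacet
facet normal 0.714 0.236 -0.659
outer loop
vertex -2.181 3.758 -3.606
vertex -0.306 2.203 -2.131
vertex -1.691 1.936 -3.727
endloop
endfacet
facet normal -0.714 -0.236 0.659
outer loop
vertex -3.205 1.436 -2.33
vertex -2.309 3.524 -0.613
vertex -3.694 3.257 -2.209
endloop
endfacet
facet normal 0.259 -0.964 -0.065
outer loop
vertex -1.819 1.702 -0.734
vertex -3.205 1.436 -2.33
vertex -0.306 2.203 -2.131
endloop
endfacet
facet normal -0.714 -0.236 0.659
outer loop
vertex -1.819 1.702 -0.734
vertex -2.309 3.524 -0.613
vertex -3.205 1.436 -2.33
endloop
endfacet
facet normal -0.260 0.964 0.064
outer loop
vertex -3.694 3.257 -2.209
vertex -2.309 3.524 -0.613
vertex -2.181 3.758 -3.606
endloop
endfacet
facet normal 0.714 0.236 -0.659
outer loop
vertex -0.795 4.024 -2.01
vertex -0.306 2.203 -2.131
vertex -2.181 3.758 -3.606
endloop
endfacet
facet normal -0.259 0.964 0.064
outer loop
vertex -2.181 3.758 -3.606
vertex -2.309 3.524 -0.613
vertex -0.795 4.024 -2.01
endloop
endfacet
facet normal 0.650 0.125 0.749
outer loop
vertex -0.795 4.024 -2.01
vertex -1.819 1.702 -0.734
vertex -0.306 2.203 -2.131
endloop
endfacet
facet normal 0.650 0.125 0.749
outer loop
vertex -2.309 3.524 -0.613
vertex -1.819 1.702 -0.734
vertex -0.795 4.024 -2.01
endloop
endfacet

endsolid


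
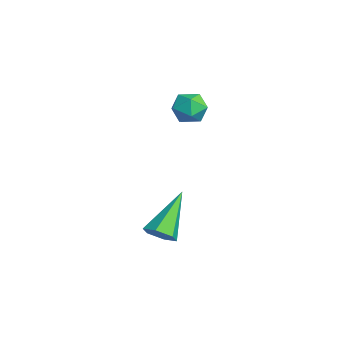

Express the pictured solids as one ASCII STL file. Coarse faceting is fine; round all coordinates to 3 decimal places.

solid 
facet normal 0.541 -0.518 -0.662
outer loop
vertex 1.894 1.357 -1.946
vertex 1.552 1.579 -2.399
vertex 2.054 1.877 -2.222
endloop
endfacet
facet normal 0.628 0.205 0.751
outer loop
vertex 1.894 1.357 -1.946
vertex 2.054 1.877 -2.222
vertex 0.508 2.581 -1.121
endloop
endfacet
facet normal 0.541 -0.518 -0.662
outer loop
vertex 2.054 1.877 -2.222
vertex 1.552 1.579 -2.399
vertex 1.711 2.099 -2.676
endloop
endfacet
facet normal 0.461 0.883 0.083
outer loop
vertex 2.054 1.877 -2.222
vertex 1.711 2.099 -2.676
vertex 0.508 2.581 -1.121
endloop
endfacet
facet normal 0.540 -0.518 -0.663
outer loop
vertex 1.711 2.099 -2.676
vertex 1.552 1.579 -2.399
vertex 1.209 1.801 -2.852
endloop
endfacet
facet normal -0.310 0.813 -0.492
outer loop
vertex 1.711 2.099 -2.676
vertex 1.209 1.801 -2.852
vertex 0.508 2.581 -1.121
endloop
endfacet
facet normal 0.540 -0.519 -0.663
outer loop
vertex 1.209 1.801 -2.852
vertex 1.552 1.579 -2.399
vertex 1.049 1.282 -2.576
endloop
endfacet
facet normal -0.914 0.068 -0.401
outer loop
vertex 1.209 1.801 -2.852
vertex 1.049 1.282 -2.576
vertex 0.508 2.581 -1.121
endloop
endfacet
facet normal 0.540 -0.520 -0.662
outer loop
vertex 1.049 1.282 -2.576
vertex 1.552 1.579 -2.399
vertex 1.392 1.06 -2.122
endloop
endfacet
facet normal -0.747 -0.609 0.266
outer loop
vertex 1.049 1.282 -2.576
vertex 1.392 1.06 -2.122
vertex 0.508 2.581 -1.121
endloop
endfacet
facet normal 0.540 -0.520 -0.662
outer loop
vertex 1.392 1.06 -2.122
vertex 1.552 1.579 -2.399
vertex 1.894 1.357 -1.946
endloop
endfacet
facet normal 0.024 -0.540 0.842
outer loop
vertex 1.392 1.06 -2.122
vertex 1.894 1.357 -1.946
vertex 0.508 2.581 -1.121
endloop
endfacet
facet normal -0.863 -0.444 0.243
outer loop
vertex -3.479 3.781 1.018
vertex -3.211 3.142 0.803
vertex -3.128 3.357 1.49
endloop
endfacet
facet normal -0.740 0.123 0.661
outer loop
vertex -3.479 3.781 1.018
vertex -3.128 3.357 1.49
vertex -3.011 4.074 1.488
endloop
endfacet
facet normal -0.677 0.696 0.240
outer loop
vertex -3.479 3.781 1.018
vertex -3.011 4.074 1.488
vertex -3.023 4.3 0.799
endloop
endfacet
facet normal -0.759 0.483 -0.436
outer loop
vertex -3.479 3.781 1.018
vertex -3.023 4.3 0.799
vertex -3.146 3.725 0.376
endloop
endfacet
facet normal -0.874 -0.220 -0.434
outer loop
vertex -3.479 3.781 1.018
vertex -3.146 3.725 0.376
vertex -3.211 3.142 0.803
endloop
endfacet
facet normal -0.117 0.022 0.993
outer loop
vertex -3.011 4.074 1.488
vertex -3.128 3.357 1.49
vertex -2.454 3.615 1.564
endloop
endfacet
facet normal -0.313 -0.895 0.318
outer loop
vertex -3.128 3.357 1.49
vertex -3.211 3.142 0.803
vertex -2.577 3.04 1.141
endloop
endfacet
facet normal -0.333 -0.533 -0.778
outer loop
vertex -3.211 3.142 0.803
vertex -3.146 3.725 0.376
vertex -2.589 3.266 0.452
endloop
endfacet
facet normal -0.146 0.606 -0.782
outer loop
vertex -3.146 3.725 0.376
vertex -3.023 4.3 0.799
vertex -2.472 3.983 0.45
endloop
endfacet
facet normal -0.013 0.950 0.312
outer loop
vertex -3.023 4.3 0.799
vertex -3.011 4.074 1.488
vertex -2.389 4.198 1.137
endloop
endfacet
facet normal 0.759 -0.483 0.436
outer loop
vertex -2.121 3.559 0.922
vertex -2.454 3.615 1.564
vertex -2.577 3.04 1.141
endloop
endfacet
facet normal 0.677 -0.696 -0.240
outer loop
vertex -2.121 3.559 0.922
vertex -2.577 3.04 1.141
vertex -2.589 3.266 0.452
endloop
endfacet
facet normal 0.740 -0.123 -0.661
outer loop
vertex -2.121 3.559 0.922
vertex -2.589 3.266 0.452
vertex -2.472 3.983 0.45
endloop
endfacet
facet normal 0.863 0.444 -0.243
outer loop
vertex -2.121 3.559 0.922
vertex -2.472 3.983 0.45
vertex -2.389 4.198 1.137
endloop
endfacet
facet normal 0.874 0.220 0.434
outer loop
vertex -2.121 3.559 0.922
vertex -2.389 4.198 1.137
vertex -2.454 3.615 1.564
endloop
endfacet
facet normal 0.146 -0.606 0.782
outer loop
vertex -2.577 3.04 1.141
vertex -2.454 3.615 1.564
vertex -3.128 3.357 1.49
endloop
endfacet
facet normal 0.013 -0.950 -0.312
outer loop
vertex -2.589 3.266 0.452
vertex -2.577 3.04 1.141
vertex -3.211 3.142 0.803
endloop
endfacet
facet normal 0.117 -0.022 -0.993
outer loop
vertex -2.472 3.983 0.45
vertex -2.589 3.266 0.452
vertex -3.146 3.725 0.376
endloop
endfacet
facet normal 0.313 0.895 -0.318
outer loop
vertex -2.389 4.198 1.137
vertex -2.472 3.983 0.45
vertex -3.023 4.3 0.799
endloop
endfacet
facet normal 0.333 0.533 0.778
outer loop
vertex -2.454 3.615 1.564
vertex -2.389 4.198 1.137
vertex -3.011 4.074 1.488
endloop
endfacet

endsolid


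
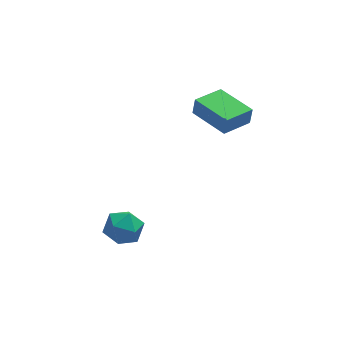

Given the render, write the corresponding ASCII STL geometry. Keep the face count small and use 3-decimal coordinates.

solid 
facet normal -0.819 -0.555 0.145
outer loop
vertex -3.172 0.098 -3.993
vertex -2.627 -0.733 -4.095
vertex -2.746 -0.321 -3.193
endloop
endfacet
facet normal -0.866 0.065 0.495
outer loop
vertex -3.172 0.098 -3.993
vertex -2.746 -0.321 -3.193
vertex -2.734 0.672 -3.303
endloop
endfacet
facet normal -0.805 0.593 0.018
outer loop
vertex -3.172 0.098 -3.993
vertex -2.734 0.672 -3.303
vertex -2.608 0.873 -4.273
endloop
endfacet
facet normal -0.720 0.298 -0.626
outer loop
vertex -3.172 0.098 -3.993
vertex -2.608 0.873 -4.273
vertex -2.542 0.005 -4.762
endloop
endfacet
facet normal -0.729 -0.411 -0.548
outer loop
vertex -3.172 0.098 -3.993
vertex -2.542 0.005 -4.762
vertex -2.627 -0.733 -4.095
endloop
endfacet
facet normal -0.313 0.108 0.944
outer loop
vertex -2.734 0.672 -3.303
vertex -2.746 -0.321 -3.193
vertex -1.918 0.195 -2.978
endloop
endfacet
facet normal -0.237 -0.895 0.378
outer loop
vertex -2.746 -0.321 -3.193
vertex -2.627 -0.733 -4.095
vertex -1.852 -0.673 -3.467
endloop
endfacet
facet normal -0.091 -0.662 -0.744
outer loop
vertex -2.627 -0.733 -4.095
vertex -2.542 0.005 -4.762
vertex -1.726 -0.472 -4.437
endloop
endfacet
facet normal -0.076 0.485 -0.871
outer loop
vertex -2.542 0.005 -4.762
vertex -2.608 0.873 -4.273
vertex -1.714 0.521 -4.547
endloop
endfacet
facet normal -0.213 0.962 0.172
outer loop
vertex -2.608 0.873 -4.273
vertex -2.734 0.672 -3.303
vertex -1.833 0.933 -3.645
endloop
endfacet
facet normal 0.720 -0.298 0.626
outer loop
vertex -1.288 0.102 -3.747
vertex -1.918 0.195 -2.978
vertex -1.852 -0.673 -3.467
endloop
endfacet
facet normal 0.805 -0.593 -0.018
outer loop
vertex -1.288 0.102 -3.747
vertex -1.852 -0.673 -3.467
vertex -1.726 -0.472 -4.437
endloop
endfacet
facet normal 0.866 -0.065 -0.495
outer loop
vertex -1.288 0.102 -3.747
vertex -1.726 -0.472 -4.437
vertex -1.714 0.521 -4.547
endloop
endfacet
facet normal 0.819 0.555 -0.145
outer loop
vertex -1.288 0.102 -3.747
vertex -1.714 0.521 -4.547
vertex -1.833 0.933 -3.645
endloop
endfacet
facet normal 0.729 0.411 0.548
outer loop
vertex -1.288 0.102 -3.747
vertex -1.833 0.933 -3.645
vertex -1.918 0.195 -2.978
endloop
endfacet
facet normal 0.076 -0.485 0.871
outer loop
vertex -1.852 -0.673 -3.467
vertex -1.918 0.195 -2.978
vertex -2.746 -0.321 -3.193
endloop
endfacet
facet normal 0.213 -0.962 -0.172
outer loop
vertex -1.726 -0.472 -4.437
vertex -1.852 -0.673 -3.467
vertex -2.627 -0.733 -4.095
endloop
endfacet
facet normal 0.313 -0.108 -0.944
outer loop
vertex -1.714 0.521 -4.547
vertex -1.726 -0.472 -4.437
vertex -2.542 0.005 -4.762
endloop
endfacet
facet normal 0.237 0.895 -0.378
outer loop
vertex -1.833 0.933 -3.645
vertex -1.714 0.521 -4.547
vertex -2.608 0.873 -4.273
endloop
endfacet
facet normal 0.091 0.662 0.744
outer loop
vertex -1.918 0.195 -2.978
vertex -1.833 0.933 -3.645
vertex -2.734 0.672 -3.303
endloop
endfacet
facet normal -0.856 -0.495 0.150
outer loop
vertex 2.959 2.533 0.544
vertex 1.917 4.344 0.569
vertex 2.837 2.474 -0.345
endloop
endfacet
facet normal 0.499 -0.866 -0.011
outer loop
vertex 4.223 3.276 -0.589
vertex 2.959 2.533 0.544
vertex 2.837 2.474 -0.345
endloop
endfacet
facet normal -0.856 -0.495 0.151
outer loop
vertex 2.837 2.474 -0.345
vertex 1.917 4.344 0.569
vertex 1.794 4.286 -0.321
endloop
endfacet
facet normal -0.136 -0.065 -0.989
outer loop
vertex 1.794 4.286 -0.321
vertex 4.223 3.276 -0.589
vertex 2.837 2.474 -0.345
endloop
endfacet
facet normal 0.136 0.065 0.989
outer loop
vertex 2.959 2.533 0.544
vertex 3.303 5.146 0.325
vertex 1.917 4.344 0.569
endloop
endfacet
facet normal 0.498 -0.867 -0.012
outer loop
vertex 4.346 3.334 0.301
vertex 2.959 2.533 0.544
vertex 4.223 3.276 -0.589
endloop
endfacet
facet normal 0.136 0.065 0.989
outer loop
vertex 4.346 3.334 0.301
vertex 3.303 5.146 0.325
vertex 2.959 2.533 0.544
endloop
endfacet
facet normal -0.499 0.866 0.013
outer loop
vertex 1.917 4.344 0.569
vertex 3.303 5.146 0.325
vertex 1.794 4.286 -0.321
endloop
endfacet
facet normal -0.136 -0.065 -0.989
outer loop
vertex 3.181 5.087 -0.564
vertex 4.223 3.276 -0.589
vertex 1.794 4.286 -0.321
endloop
endfacet
facet normal -0.499 0.867 0.011
outer loop
vertex 1.794 4.286 -0.321
vertex 3.303 5.146 0.325
vertex 3.181 5.087 -0.564
endloop
endfacet
facet normal 0.856 0.495 -0.151
outer loop
vertex 3.181 5.087 -0.564
vertex 4.346 3.334 0.301
vertex 4.223 3.276 -0.589
endloop
endfacet
facet normal 0.856 0.495 -0.150
outer loop
vertex 3.303 5.146 0.325
vertex 4.346 3.334 0.301
vertex 3.181 5.087 -0.564
endloop
endfacet

endsolid


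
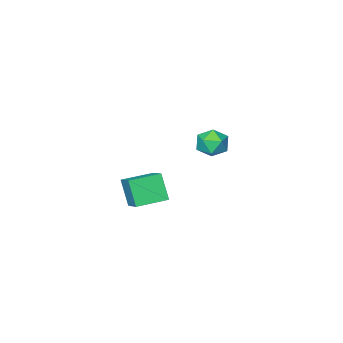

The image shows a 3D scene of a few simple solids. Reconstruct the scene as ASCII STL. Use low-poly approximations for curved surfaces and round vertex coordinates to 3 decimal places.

solid 
facet normal 0.296 0.397 0.869
outer loop
vertex 3.477 4.129 4.185
vertex 3.37 3.298 4.601
vertex 4.192 3.526 4.217
endloop
endfacet
facet normal 0.603 0.732 0.317
outer loop
vertex 3.477 4.129 4.185
vertex 4.192 3.526 4.217
vertex 4.021 4.007 3.433
endloop
endfacet
facet normal 0.085 0.991 -0.099
outer loop
vertex 3.477 4.129 4.185
vertex 4.021 4.007 3.433
vertex 3.093 4.077 3.333
endloop
endfacet
facet normal -0.541 0.818 0.194
outer loop
vertex 3.477 4.129 4.185
vertex 3.093 4.077 3.333
vertex 2.69 3.639 4.055
endloop
endfacet
facet normal -0.411 0.450 0.793
outer loop
vertex 3.477 4.129 4.185
vertex 2.69 3.639 4.055
vertex 3.37 3.298 4.601
endloop
endfacet
facet normal 0.967 0.248 -0.059
outer loop
vertex 4.021 4.007 3.433
vertex 4.192 3.526 4.217
vertex 4.25 3.101 3.385
endloop
endfacet
facet normal 0.470 -0.294 0.832
outer loop
vertex 4.192 3.526 4.217
vertex 3.37 3.298 4.601
vertex 3.847 2.663 4.107
endloop
endfacet
facet normal -0.674 -0.208 0.709
outer loop
vertex 3.37 3.298 4.601
vertex 2.69 3.639 4.055
vertex 2.919 2.733 4.007
endloop
endfacet
facet normal -0.885 0.387 -0.259
outer loop
vertex 2.69 3.639 4.055
vertex 3.093 4.077 3.333
vertex 2.748 3.214 3.223
endloop
endfacet
facet normal 0.129 0.668 -0.733
outer loop
vertex 3.093 4.077 3.333
vertex 4.021 4.007 3.433
vertex 3.57 3.442 2.839
endloop
endfacet
facet normal 0.541 -0.818 -0.194
outer loop
vertex 3.463 2.611 3.255
vertex 4.25 3.101 3.385
vertex 3.847 2.663 4.107
endloop
endfacet
facet normal -0.085 -0.991 0.099
outer loop
vertex 3.463 2.611 3.255
vertex 3.847 2.663 4.107
vertex 2.919 2.733 4.007
endloop
endfacet
facet normal -0.603 -0.732 -0.317
outer loop
vertex 3.463 2.611 3.255
vertex 2.919 2.733 4.007
vertex 2.748 3.214 3.223
endloop
endfacet
facet normal -0.296 -0.397 -0.869
outer loop
vertex 3.463 2.611 3.255
vertex 2.748 3.214 3.223
vertex 3.57 3.442 2.839
endloop
endfacet
facet normal 0.411 -0.450 -0.793
outer loop
vertex 3.463 2.611 3.255
vertex 3.57 3.442 2.839
vertex 4.25 3.101 3.385
endloop
endfacet
facet normal 0.885 -0.387 0.259
outer loop
vertex 3.847 2.663 4.107
vertex 4.25 3.101 3.385
vertex 4.192 3.526 4.217
endloop
endfacet
facet normal -0.129 -0.668 0.733
outer loop
vertex 2.919 2.733 4.007
vertex 3.847 2.663 4.107
vertex 3.37 3.298 4.601
endloop
endfacet
facet normal -0.967 -0.248 0.059
outer loop
vertex 2.748 3.214 3.223
vertex 2.919 2.733 4.007
vertex 2.69 3.639 4.055
endloop
endfacet
facet normal -0.470 0.294 -0.832
outer loop
vertex 3.57 3.442 2.839
vertex 2.748 3.214 3.223
vertex 3.093 4.077 3.333
endloop
endfacet
facet normal 0.674 0.208 -0.709
outer loop
vertex 4.25 3.101 3.385
vertex 3.57 3.442 2.839
vertex 4.021 4.007 3.433
endloop
endfacet
facet normal -0.956 0.282 0.081
outer loop
vertex 1.994 -3.611 -2.32
vertex 2.46 -2.253 -1.549
vertex 2.112 -2.765 -3.882
endloop
endfacet
facet normal -0.286 -0.833 -0.473
outer loop
vertex 3.88 -3.287 -4.031
vertex 1.994 -3.611 -2.32
vertex 2.112 -2.765 -3.882
endloop
endfacet
facet normal -0.956 0.282 0.081
outer loop
vertex 2.112 -2.765 -3.882
vertex 2.46 -2.253 -1.549
vertex 2.578 -1.407 -3.11
endloop
endfacet
facet normal 0.067 0.476 -0.877
outer loop
vertex 2.578 -1.407 -3.11
vertex 3.88 -3.287 -4.031
vertex 2.112 -2.765 -3.882
endloop
endfacet
facet normal -0.066 -0.475 0.877
outer loop
vertex 1.994 -3.611 -2.32
vertex 4.228 -2.775 -1.698
vertex 2.46 -2.253 -1.549
endloop
endfacet
facet normal -0.286 -0.833 -0.473
outer loop
vertex 3.762 -4.133 -2.47
vertex 1.994 -3.611 -2.32
vertex 3.88 -3.287 -4.031
endloop
endfacet
facet normal -0.066 -0.476 0.877
outer loop
vertex 3.762 -4.133 -2.47
vertex 4.228 -2.775 -1.698
vertex 1.994 -3.611 -2.32
endloop
endfacet
facet normal 0.286 0.833 0.473
outer loop
vertex 2.46 -2.253 -1.549
vertex 4.228 -2.775 -1.698
vertex 2.578 -1.407 -3.11
endloop
endfacet
facet normal 0.066 0.475 -0.877
outer loop
vertex 4.346 -1.929 -3.26
vertex 3.88 -3.287 -4.031
vertex 2.578 -1.407 -3.11
endloop
endfacet
facet normal 0.286 0.833 0.473
outer loop
vertex 2.578 -1.407 -3.11
vertex 4.228 -2.775 -1.698
vertex 4.346 -1.929 -3.26
endloop
endfacet
facet normal 0.956 -0.282 -0.081
outer loop
vertex 4.346 -1.929 -3.26
vertex 3.762 -4.133 -2.47
vertex 3.88 -3.287 -4.031
endloop
endfacet
facet normal 0.956 -0.282 -0.081
outer loop
vertex 4.228 -2.775 -1.698
vertex 3.762 -4.133 -2.47
vertex 4.346 -1.929 -3.26
endloop
endfacet

endsolid


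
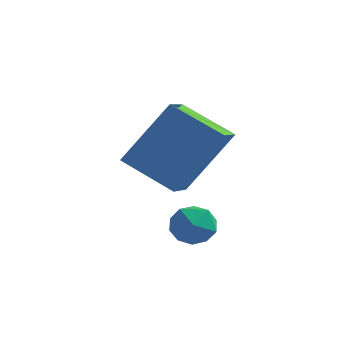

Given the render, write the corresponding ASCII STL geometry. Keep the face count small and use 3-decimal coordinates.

solid 
facet normal 0.006 0.997 0.080
outer loop
vertex 1.192 1.457 -2.391
vertex 1.238 1.405 -1.743
vertex 1.778 1.431 -2.107
endloop
endfacet
facet normal 0.296 0.790 -0.538
outer loop
vertex 1.192 1.457 -2.391
vertex 1.778 1.431 -2.107
vertex 1.667 1.098 -2.657
endloop
endfacet
facet normal -0.192 0.408 -0.893
outer loop
vertex 1.192 1.457 -2.391
vertex 1.667 1.098 -2.657
vertex 1.058 0.866 -2.632
endloop
endfacet
facet normal -0.782 0.379 -0.494
outer loop
vertex 1.192 1.457 -2.391
vertex 1.058 0.866 -2.632
vertex 0.793 1.056 -2.067
endloop
endfacet
facet normal -0.660 0.743 0.107
outer loop
vertex 1.192 1.457 -2.391
vertex 0.793 1.056 -2.067
vertex 1.238 1.405 -1.743
endloop
endfacet
facet normal 0.847 0.362 -0.390
outer loop
vertex 1.667 1.098 -2.657
vertex 1.778 1.431 -2.107
vertex 2.007 0.824 -2.173
endloop
endfacet
facet normal 0.377 0.697 0.610
outer loop
vertex 1.778 1.431 -2.107
vertex 1.238 1.405 -1.743
vertex 1.742 1.014 -1.608
endloop
endfacet
facet normal -0.700 0.286 0.654
outer loop
vertex 1.238 1.405 -1.743
vertex 0.793 1.056 -2.067
vertex 1.133 0.782 -1.583
endloop
endfacet
facet normal -0.898 -0.304 -0.319
outer loop
vertex 0.793 1.056 -2.067
vertex 1.058 0.866 -2.632
vertex 1.022 0.449 -2.133
endloop
endfacet
facet normal 0.059 -0.258 -0.964
outer loop
vertex 1.058 0.866 -2.632
vertex 1.667 1.098 -2.657
vertex 1.562 0.475 -2.497
endloop
endfacet
facet normal 0.782 -0.379 0.494
outer loop
vertex 1.608 0.423 -1.849
vertex 2.007 0.824 -2.173
vertex 1.742 1.014 -1.608
endloop
endfacet
facet normal 0.192 -0.408 0.893
outer loop
vertex 1.608 0.423 -1.849
vertex 1.742 1.014 -1.608
vertex 1.133 0.782 -1.583
endloop
endfacet
facet normal -0.296 -0.790 0.538
outer loop
vertex 1.608 0.423 -1.849
vertex 1.133 0.782 -1.583
vertex 1.022 0.449 -2.133
endloop
endfacet
facet normal -0.006 -0.997 -0.080
outer loop
vertex 1.608 0.423 -1.849
vertex 1.022 0.449 -2.133
vertex 1.562 0.475 -2.497
endloop
endfacet
facet normal 0.660 -0.743 -0.107
outer loop
vertex 1.608 0.423 -1.849
vertex 1.562 0.475 -2.497
vertex 2.007 0.824 -2.173
endloop
endfacet
facet normal 0.898 0.304 0.319
outer loop
vertex 1.742 1.014 -1.608
vertex 2.007 0.824 -2.173
vertex 1.778 1.431 -2.107
endloop
endfacet
facet normal -0.059 0.258 0.964
outer loop
vertex 1.133 0.782 -1.583
vertex 1.742 1.014 -1.608
vertex 1.238 1.405 -1.743
endloop
endfacet
facet normal -0.847 -0.362 0.390
outer loop
vertex 1.022 0.449 -2.133
vertex 1.133 0.782 -1.583
vertex 0.793 1.056 -2.067
endloop
endfacet
facet normal -0.377 -0.697 -0.610
outer loop
vertex 1.562 0.475 -2.497
vertex 1.022 0.449 -2.133
vertex 1.058 0.866 -2.632
endloop
endfacet
facet normal 0.700 -0.286 -0.654
outer loop
vertex 2.007 0.824 -2.173
vertex 1.562 0.475 -2.497
vertex 1.667 1.098 -2.657
endloop
endfacet
facet normal -0.463 -0.351 -0.814
outer loop
vertex -1.097 2.54 -1.092
vertex -1.208 3.613 -1.491
vertex 0.331 2.407 -1.847
endloop
endfacet
facet normal 0.097 -0.933 0.347
outer loop
vertex 1.308 3.147 -0.129
vertex -1.097 2.54 -1.092
vertex 0.331 2.407 -1.847
endloop
endfacet
facet normal -0.463 -0.351 -0.814
outer loop
vertex 0.331 2.407 -1.847
vertex -1.208 3.613 -1.491
vertex 0.22 3.48 -2.246
endloop
endfacet
facet normal 0.881 -0.082 -0.466
outer loop
vertex 0.22 3.48 -2.246
vertex 1.308 3.147 -0.129
vertex 0.331 2.407 -1.847
endloop
endfacet
facet normal -0.881 0.082 0.466
outer loop
vertex -1.097 2.54 -1.092
vertex -0.231 4.353 0.227
vertex -1.208 3.613 -1.491
endloop
endfacet
facet normal 0.097 -0.933 0.347
outer loop
vertex -0.12 3.28 0.626
vertex -1.097 2.54 -1.092
vertex 1.308 3.147 -0.129
endloop
endfacet
facet normal -0.881 0.082 0.466
outer loop
vertex -0.12 3.28 0.626
vertex -0.231 4.353 0.227
vertex -1.097 2.54 -1.092
endloop
endfacet
facet normal -0.097 0.933 -0.347
outer loop
vertex -1.208 3.613 -1.491
vertex -0.231 4.353 0.227
vertex 0.22 3.48 -2.246
endloop
endfacet
facet normal 0.881 -0.082 -0.466
outer loop
vertex 1.197 4.22 -0.528
vertex 1.308 3.147 -0.129
vertex 0.22 3.48 -2.246
endloop
endfacet
facet normal -0.097 0.933 -0.347
outer loop
vertex 0.22 3.48 -2.246
vertex -0.231 4.353 0.227
vertex 1.197 4.22 -0.528
endloop
endfacet
facet normal 0.463 0.351 0.814
outer loop
vertex 1.197 4.22 -0.528
vertex -0.12 3.28 0.626
vertex 1.308 3.147 -0.129
endloop
endfacet
facet normal 0.463 0.351 0.814
outer loop
vertex -0.231 4.353 0.227
vertex -0.12 3.28 0.626
vertex 1.197 4.22 -0.528
endloop
endfacet

endsolid
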